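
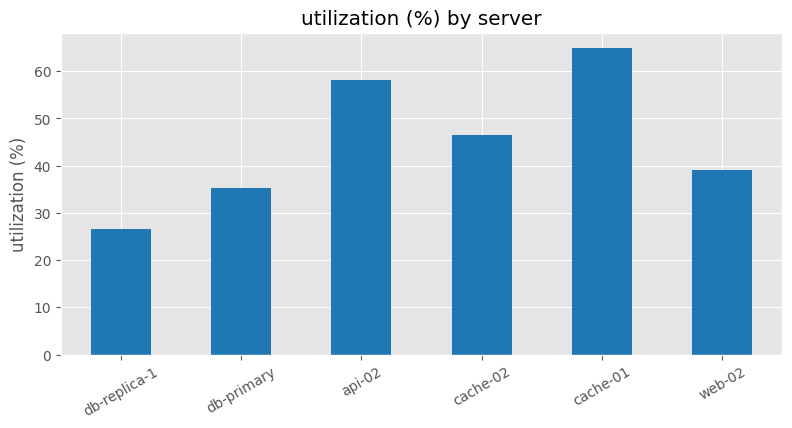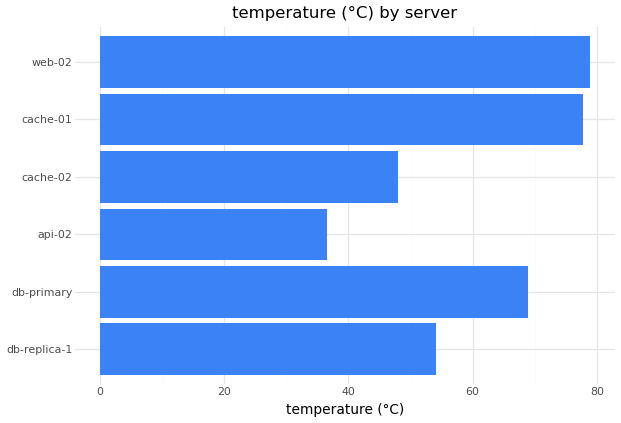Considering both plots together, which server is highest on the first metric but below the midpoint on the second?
api-02

Chart 2 median temperature (°C) ≈ 60; below-median servers: db-replica-1, api-02, cache-02. Among those, api-02 has the highest utilization (%) (≈ 60).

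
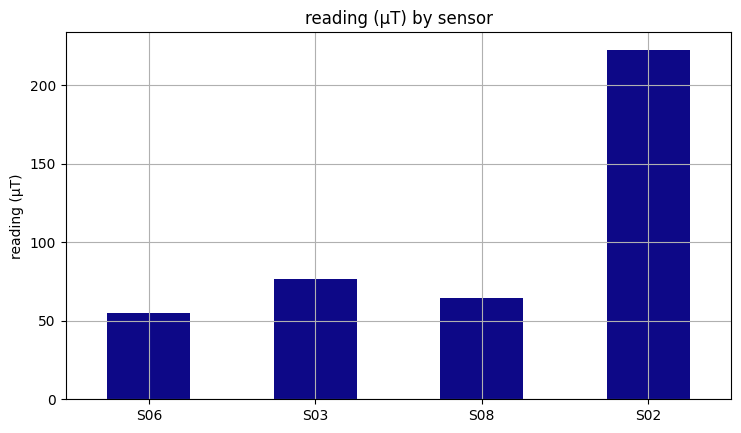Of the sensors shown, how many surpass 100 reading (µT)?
1

Above 100: S02.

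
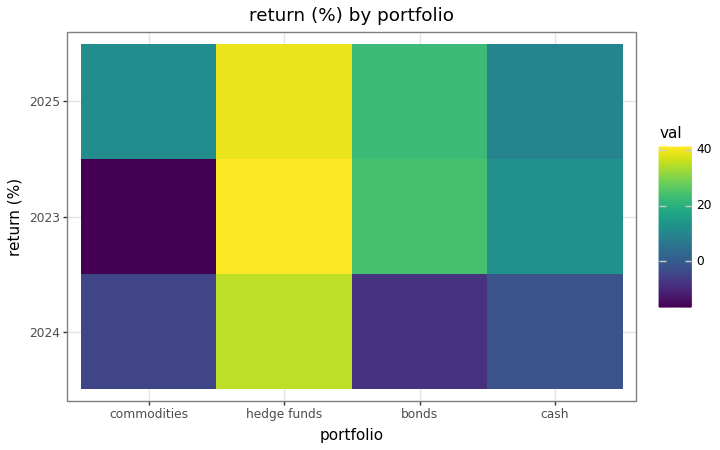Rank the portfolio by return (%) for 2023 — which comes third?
Top 4 for 2023: hedge funds ≈ 40, bonds ≈ 25, cash ≈ 10, commodities ≈ -15.

cash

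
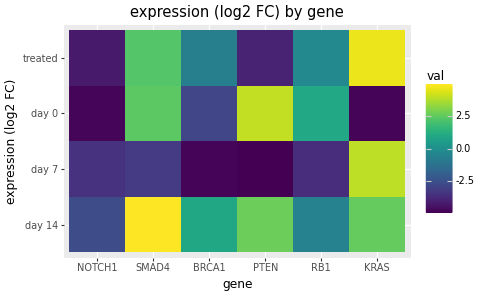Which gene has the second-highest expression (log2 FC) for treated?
Top 3 for treated: KRAS ≈ 5, SMAD4 ≈ 2, RB1 ≈ 0.

SMAD4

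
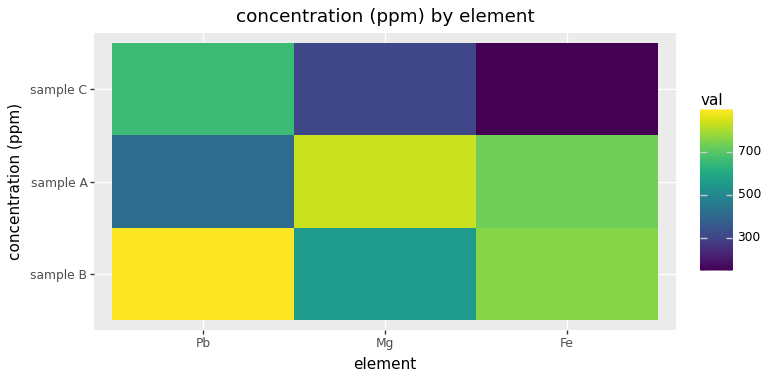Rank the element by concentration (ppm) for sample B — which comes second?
Top 3 for sample B: Pb ≈ 900, Fe ≈ 800, Mg ≈ 600.

Fe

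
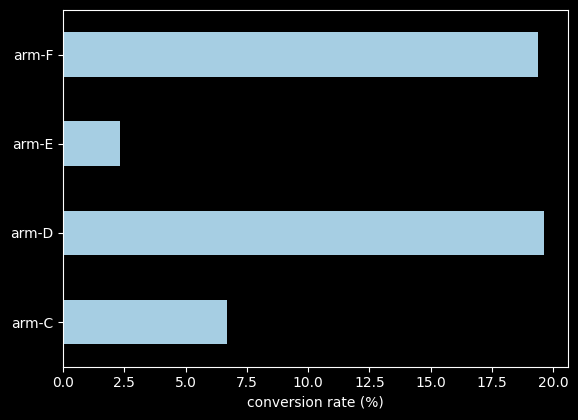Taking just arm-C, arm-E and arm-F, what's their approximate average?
≈ 9

(6 + 2 + 20) / 3 ≈ 9.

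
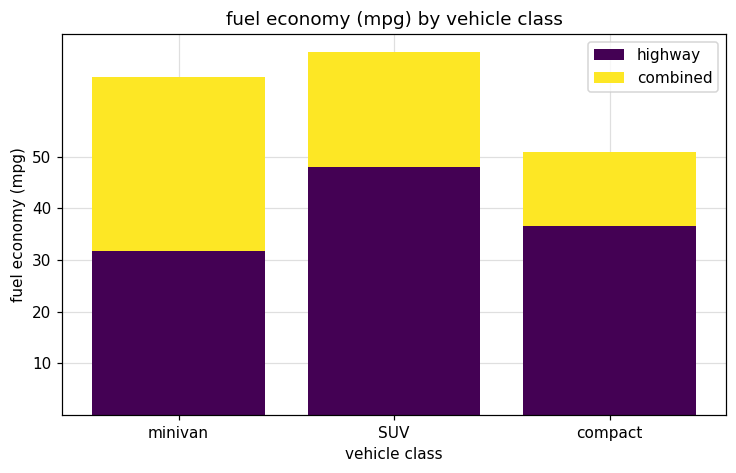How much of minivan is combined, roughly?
≈ 40

combined top ≈ 70, bottom ≈ 30; segment ≈ 40.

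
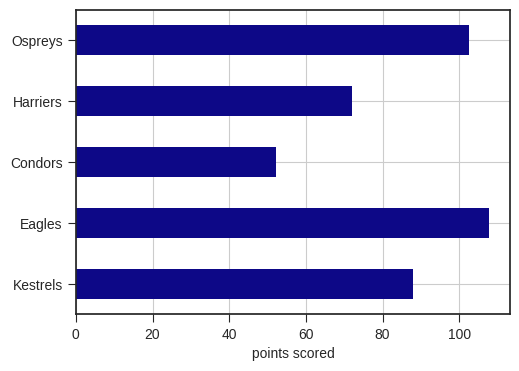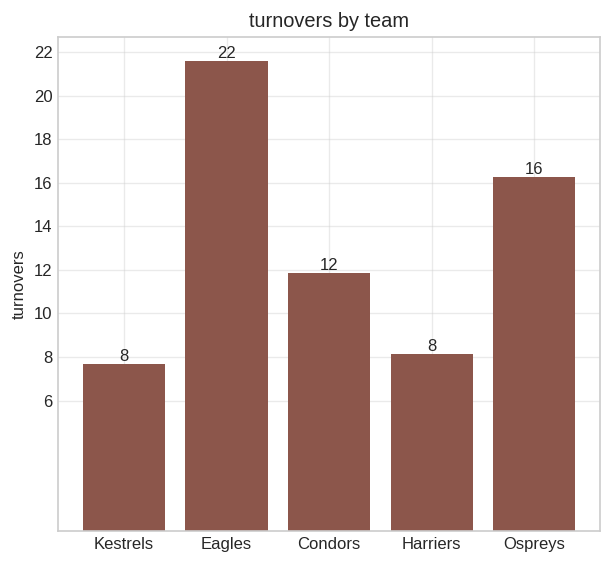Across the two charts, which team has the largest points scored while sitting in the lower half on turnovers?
Chart 2 median turnovers ≈ 12; below-median teams: Kestrels, Harriers. Among those, Kestrels has the highest points scored (≈ 90).

Kestrels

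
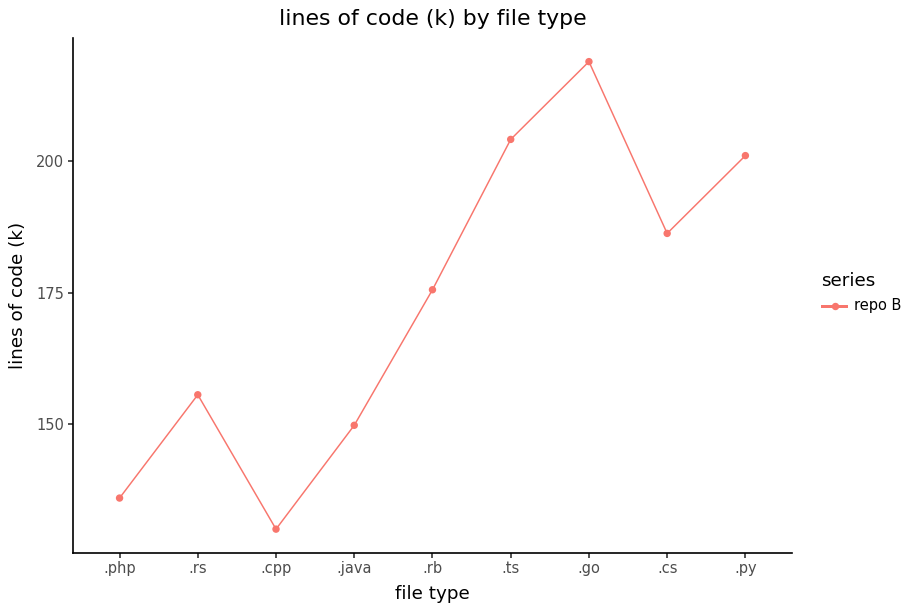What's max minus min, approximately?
Max .go ≈ 220, min .cpp ≈ 130; range ≈ 90.

≈ 90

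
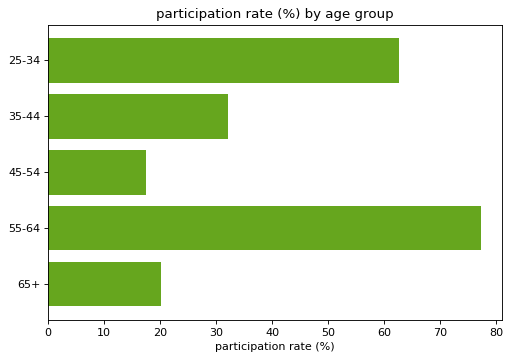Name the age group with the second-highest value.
Top 3: 55-64 ≈ 80, 25-34 ≈ 60, 35-44 ≈ 30.

25-34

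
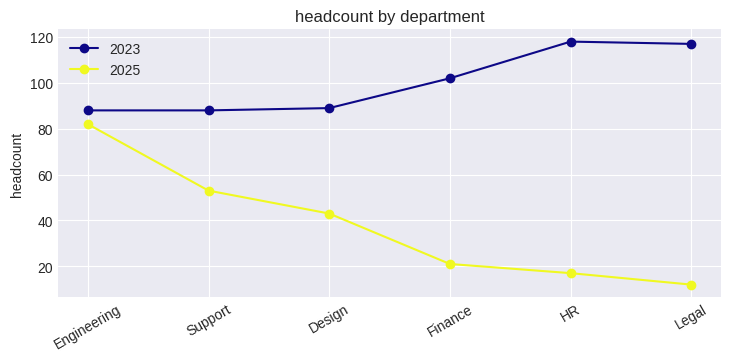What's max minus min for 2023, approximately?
≈ 30

Max HR ≈ 120, min Engineering ≈ 90; range ≈ 30.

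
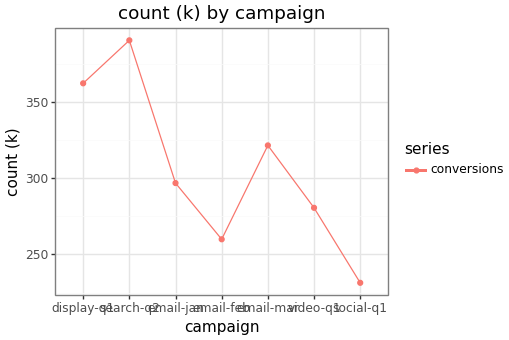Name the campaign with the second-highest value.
display-q1

Top 3: search-q2 ≈ 400, display-q1 ≈ 360, email-mar ≈ 320.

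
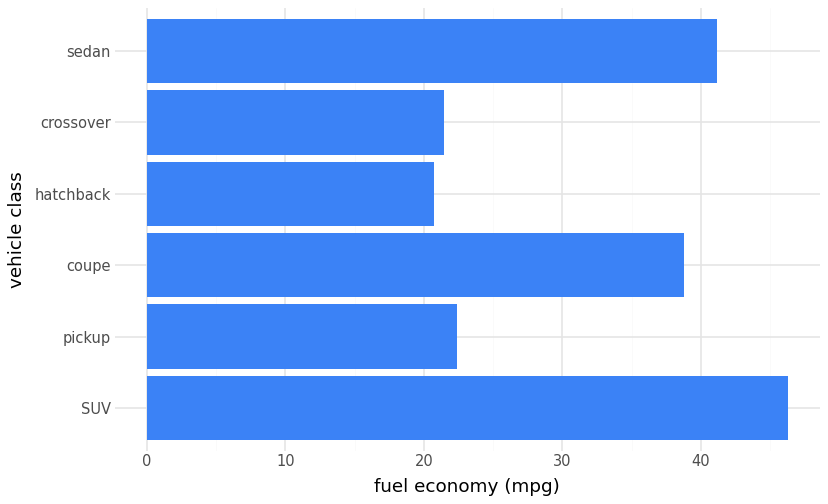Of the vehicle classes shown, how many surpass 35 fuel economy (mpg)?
3

Above 35: SUV, coupe, sedan.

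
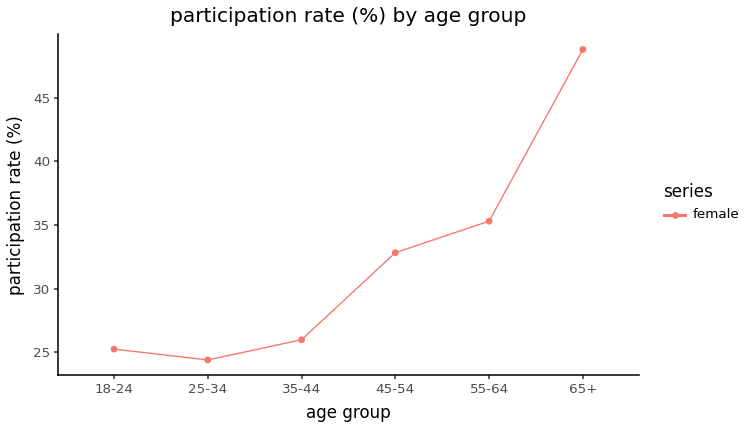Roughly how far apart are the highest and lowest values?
≈ 25

Max 65+ ≈ 50, min 25-34 ≈ 25; range ≈ 25.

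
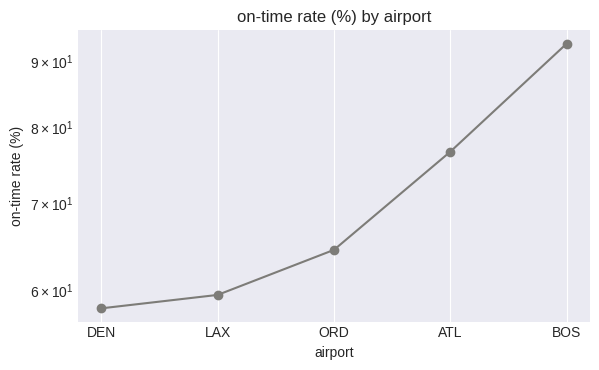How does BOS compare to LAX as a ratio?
≈ 1.58×

BOS ≈ 95, LAX ≈ 60; 95/60 ≈ 1.58.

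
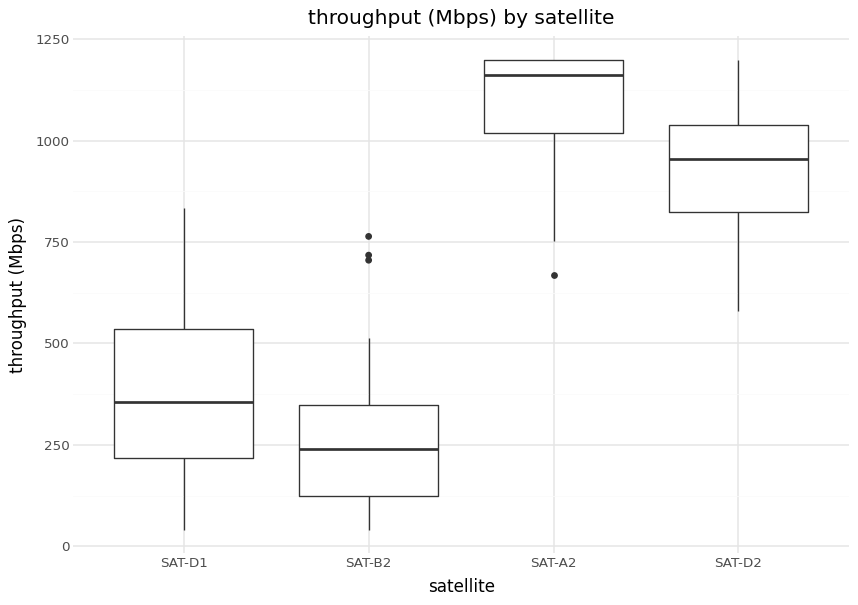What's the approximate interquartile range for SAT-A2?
Q3 ≈ 1200, Q1 ≈ 1000; IQR ≈ 200.

≈ 200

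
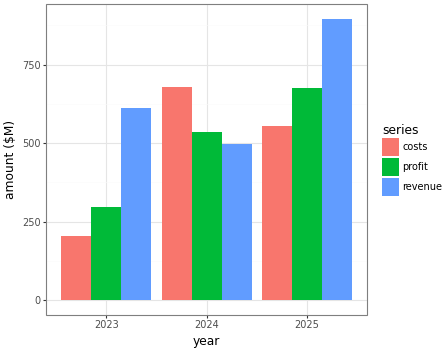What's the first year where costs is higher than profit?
2024

2023: costs ≈ 200 vs profit ≈ 300 (not yet); 2024: costs ≈ 700 vs profit ≈ 500 (first crossover).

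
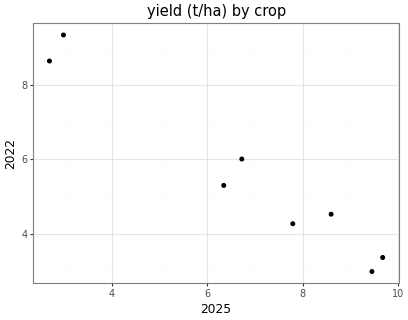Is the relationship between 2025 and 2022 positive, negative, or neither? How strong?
negative, strong

Points are negatively correlated; strong (|r| ≈ 1.0).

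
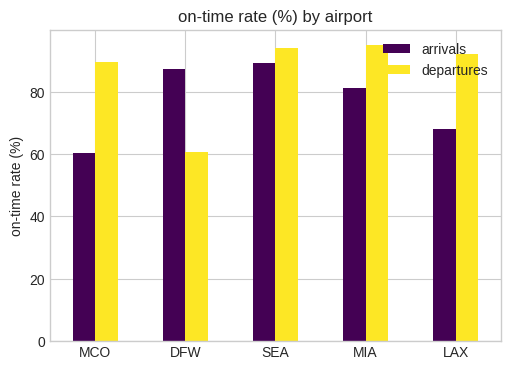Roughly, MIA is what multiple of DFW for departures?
MIA ≈ 100, DFW ≈ 60; 100/60 ≈ 1.67.

≈ 1.67×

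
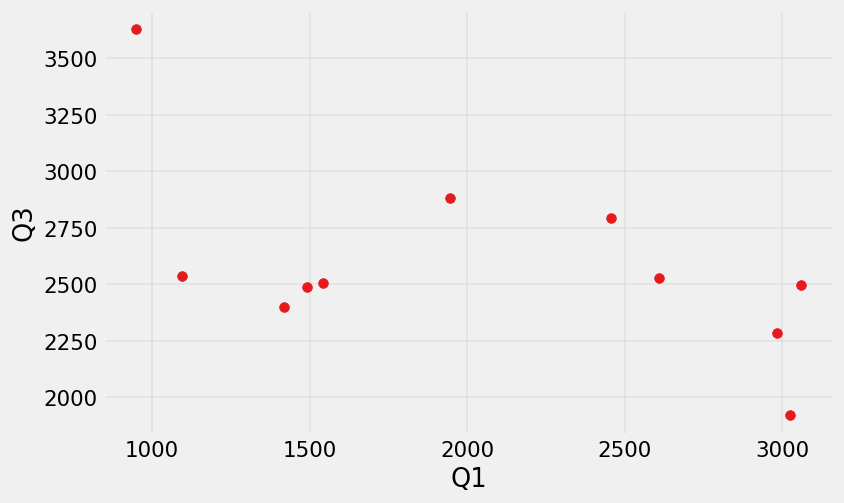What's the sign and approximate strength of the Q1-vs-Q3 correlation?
Points are negatively correlated; moderate (|r| ≈ 0.6).

negative, moderate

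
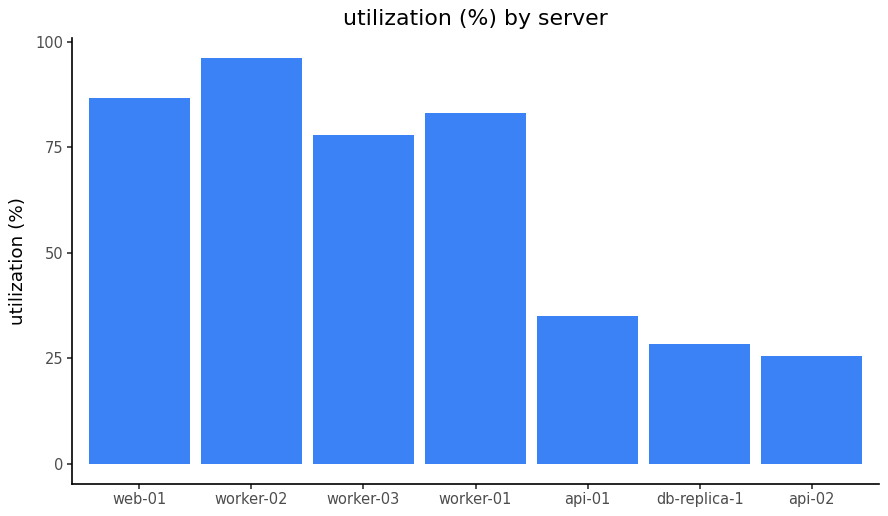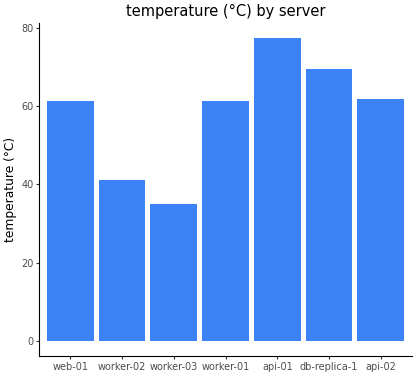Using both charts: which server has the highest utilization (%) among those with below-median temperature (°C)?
Chart 2 median temperature (°C) ≈ 60; below-median servers: web-01, worker-02, worker-03. Among those, worker-02 has the highest utilization (%) (≈ 100).

worker-02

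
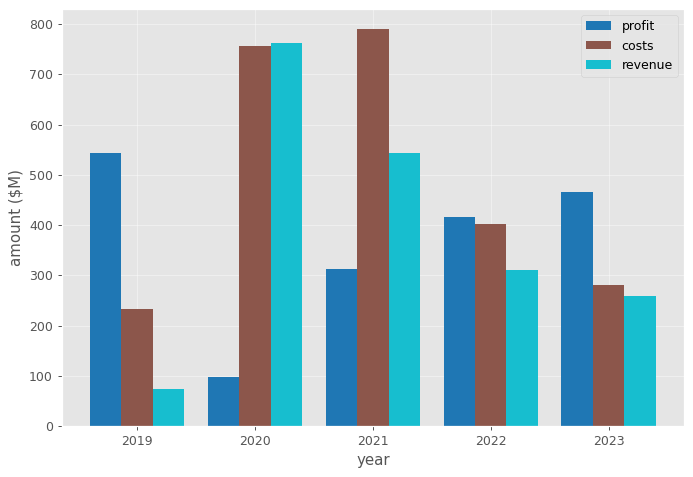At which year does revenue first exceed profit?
2020

2019: revenue ≈ 100 vs profit ≈ 500 (not yet); 2020: revenue ≈ 800 vs profit ≈ 100 (first crossover).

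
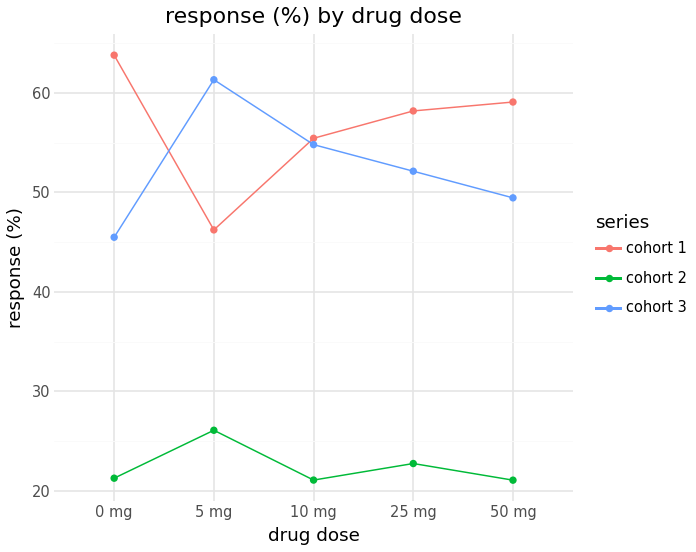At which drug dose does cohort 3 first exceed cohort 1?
5 mg

0 mg: cohort 3 ≈ 45 vs cohort 1 ≈ 65 (not yet); 5 mg: cohort 3 ≈ 60 vs cohort 1 ≈ 45 (first crossover).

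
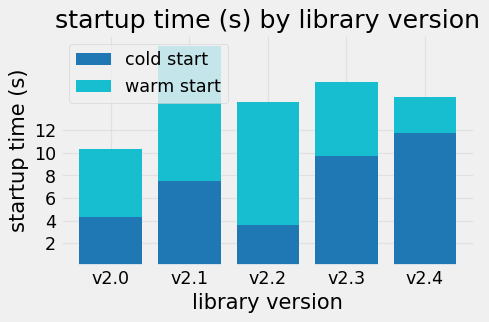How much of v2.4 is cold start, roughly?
≈ 12

cold start top ≈ 12, bottom ≈ 0; segment ≈ 12.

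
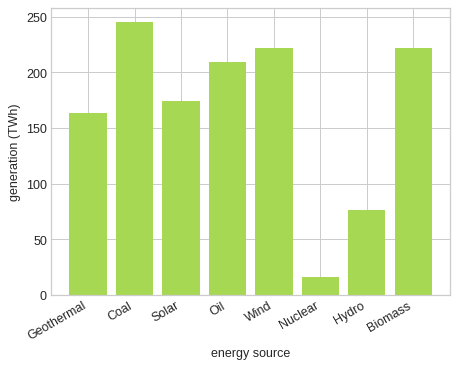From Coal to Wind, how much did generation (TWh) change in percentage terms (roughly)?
Coal ≈ 250, Wind ≈ 225; (225 − 250) / 250 ≈ -10%.

≈ -10%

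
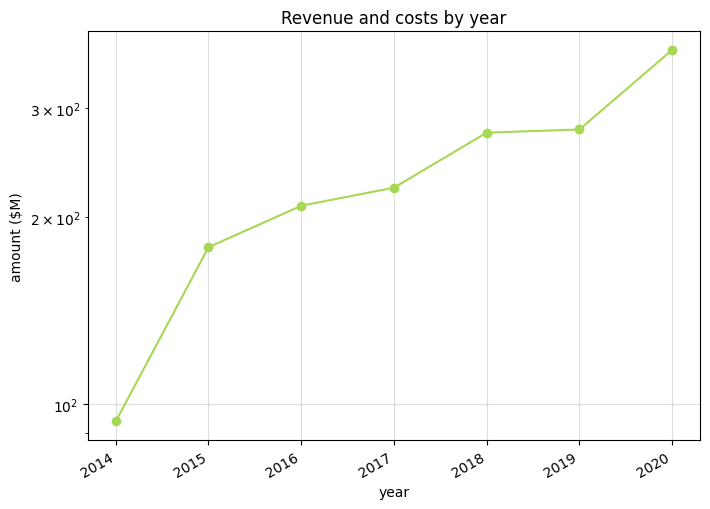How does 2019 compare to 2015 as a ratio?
≈ 1.57×

2019 ≈ 275, 2015 ≈ 175; 275/175 ≈ 1.57.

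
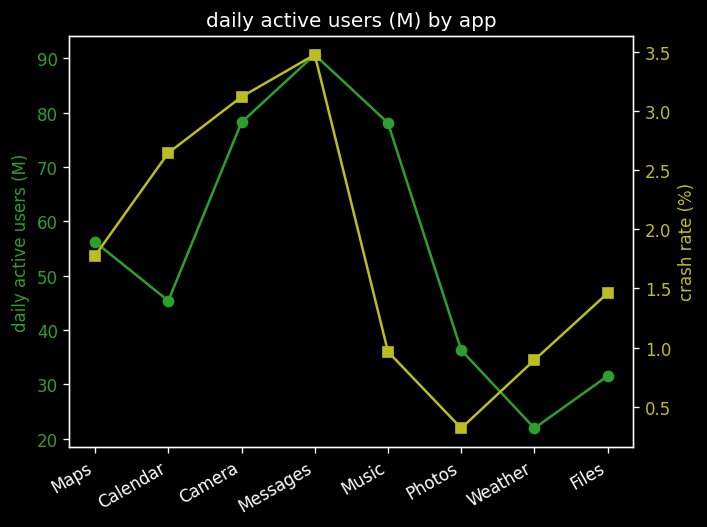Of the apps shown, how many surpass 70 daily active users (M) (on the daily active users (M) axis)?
3

Above 70: Camera, Messages, Music.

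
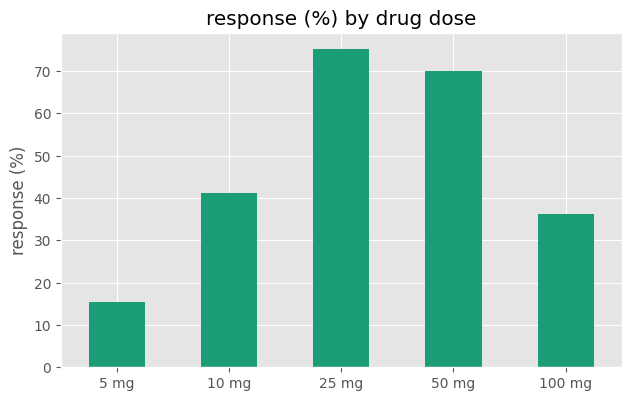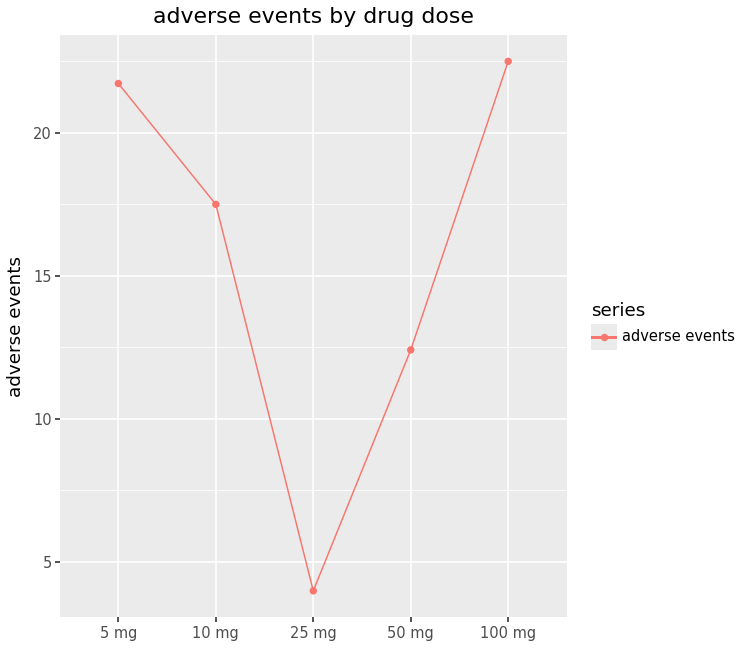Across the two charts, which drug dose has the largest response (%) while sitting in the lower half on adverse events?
Chart 2 median adverse events ≈ 15; below-median drug doses: 25 mg, 50 mg. Among those, 25 mg has the highest response (%) (≈ 80).

25 mg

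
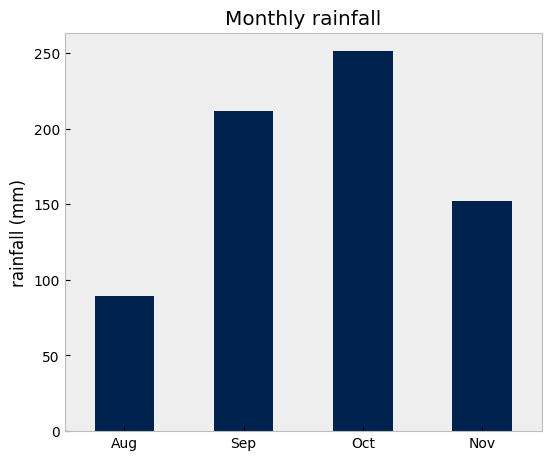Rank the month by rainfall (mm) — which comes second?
Top 3: Oct ≈ 250, Sep ≈ 200, Nov ≈ 150.

Sep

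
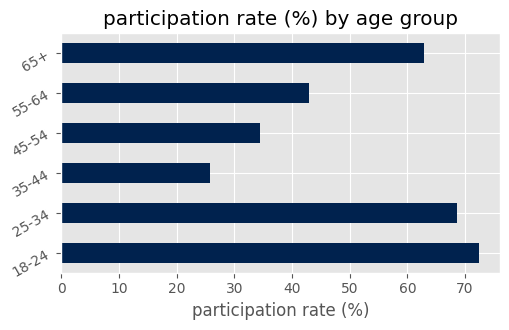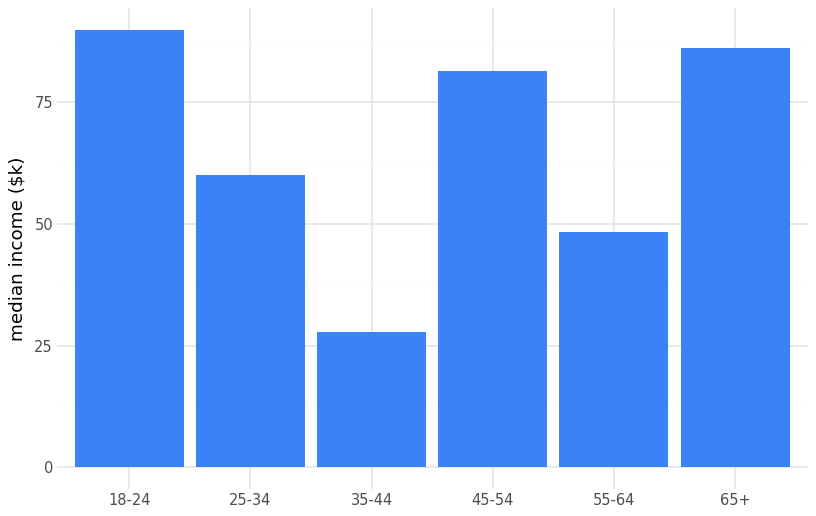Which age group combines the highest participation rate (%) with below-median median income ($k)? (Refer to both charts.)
Chart 2 median median income ($k) ≈ 70; below-median age groups: 25-34, 35-44, 55-64. Among those, 25-34 has the highest participation rate (%) (≈ 70).

25-34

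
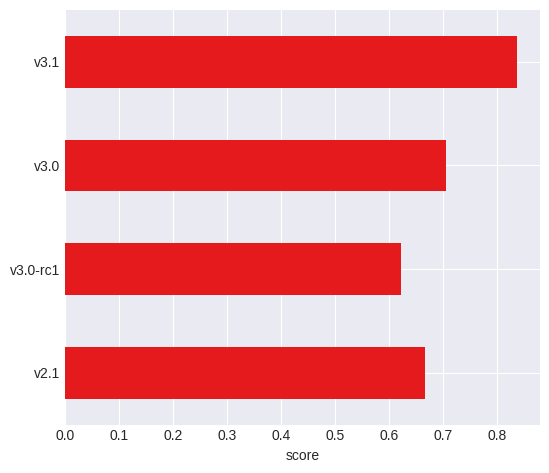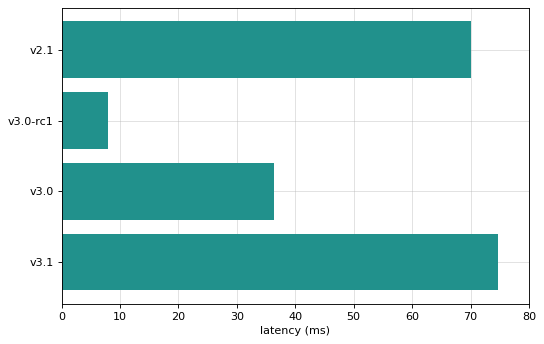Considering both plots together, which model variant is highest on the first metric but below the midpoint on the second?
v3.0

Chart 2 median latency (ms) ≈ 50; below-median model variants: v3.0-rc1, v3.0. Among those, v3.0 has the highest score (≈ 0.7).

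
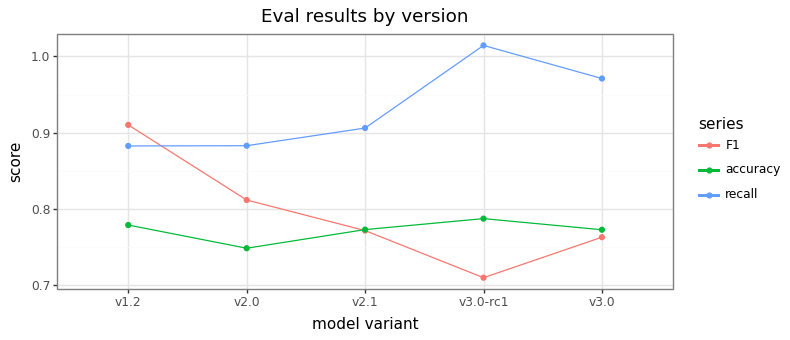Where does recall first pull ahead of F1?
v1.2: recall ≈ 0.90 vs F1 ≈ 0.90 (not yet); v2.0: recall ≈ 0.90 vs F1 ≈ 0.80 (first crossover).

v2.0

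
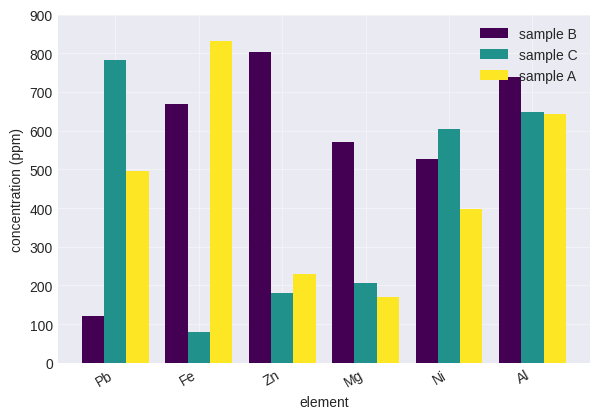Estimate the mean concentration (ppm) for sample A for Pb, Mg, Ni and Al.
≈ 425

(500 + 200 + 400 + 600) / 4 ≈ 425.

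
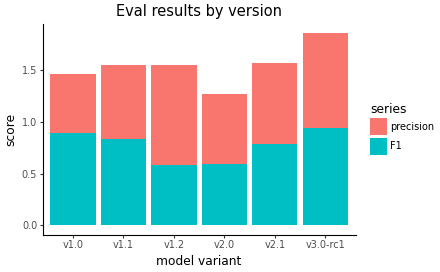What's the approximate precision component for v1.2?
precision top ≈ 1.6, bottom ≈ 0.6; segment ≈ 1.0.

≈ 1.0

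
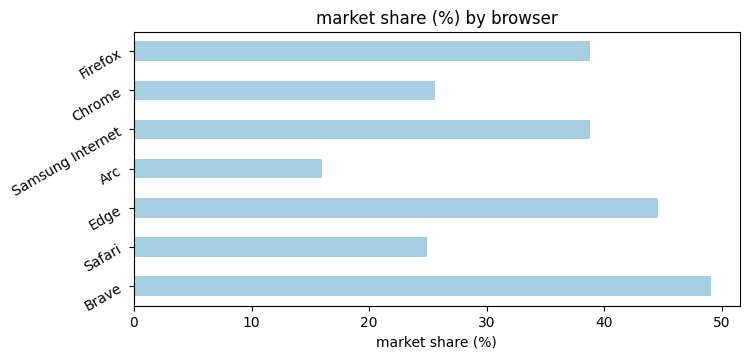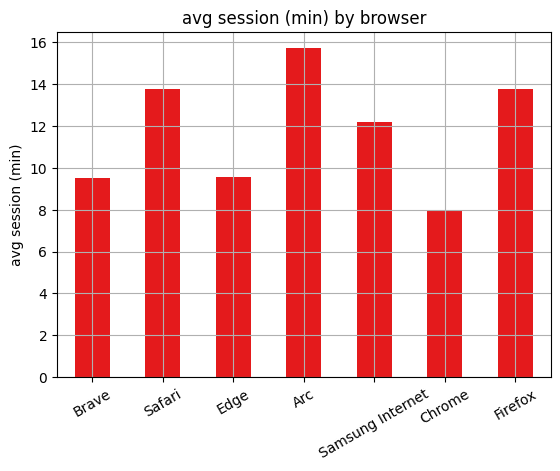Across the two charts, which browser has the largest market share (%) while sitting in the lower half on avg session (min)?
Brave

Chart 2 median avg session (min) ≈ 12; below-median browsers: Brave, Edge, Chrome. Among those, Brave has the highest market share (%) (≈ 50).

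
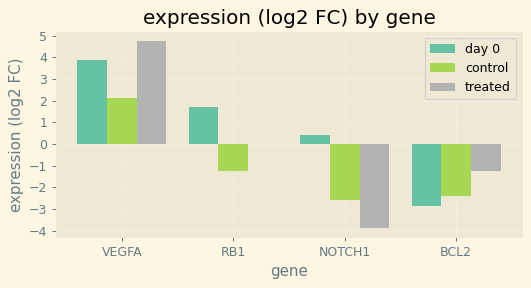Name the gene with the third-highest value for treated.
Top 4 for treated: VEGFA ≈ 5, RB1 ≈ 0, BCL2 ≈ -1, NOTCH1 ≈ -4.

BCL2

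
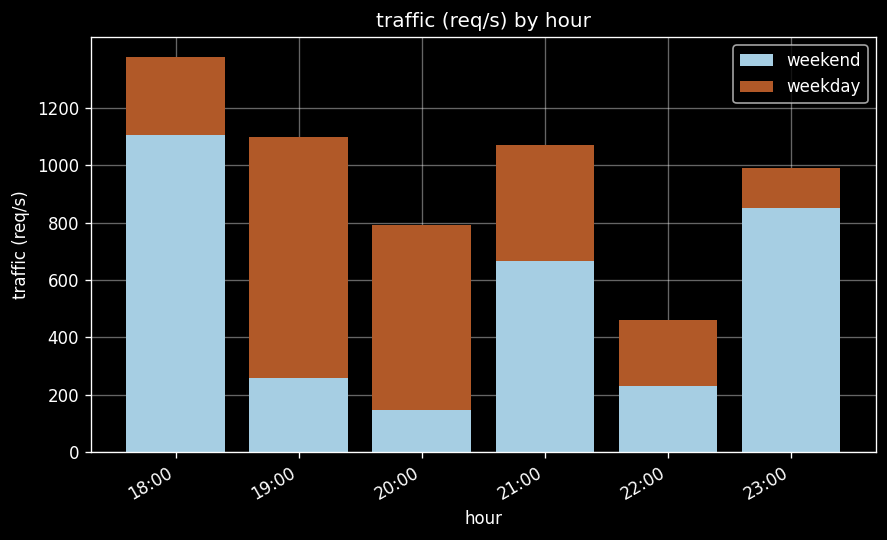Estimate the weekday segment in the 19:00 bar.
≈ 1000

weekday top ≈ 1200, bottom ≈ 200; segment ≈ 1000.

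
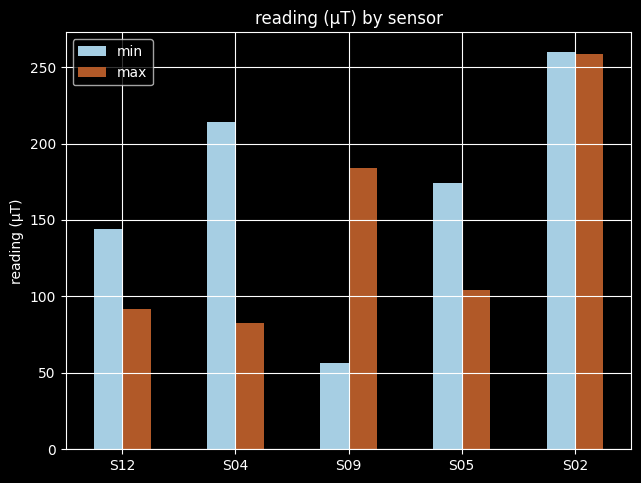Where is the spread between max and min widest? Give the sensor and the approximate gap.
S04: max ≈ 75, min ≈ 225 → gap ≈ 150. Next-largest (S09) is only ≈ 125.

S04, ≈ 150 µT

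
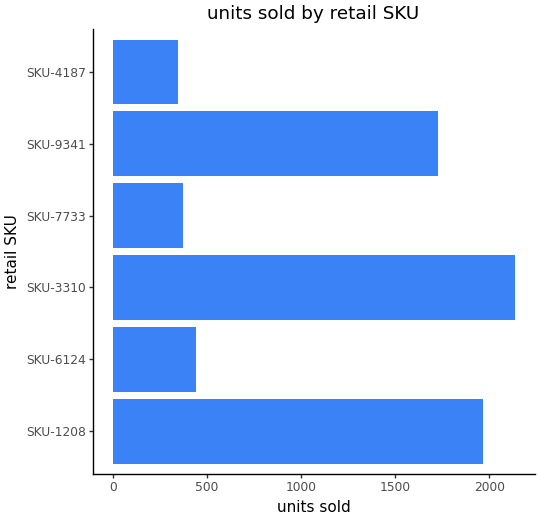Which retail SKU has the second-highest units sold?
SKU-1208

Top 3: SKU-3310 ≈ 2200, SKU-1208 ≈ 2000, SKU-9341 ≈ 1800.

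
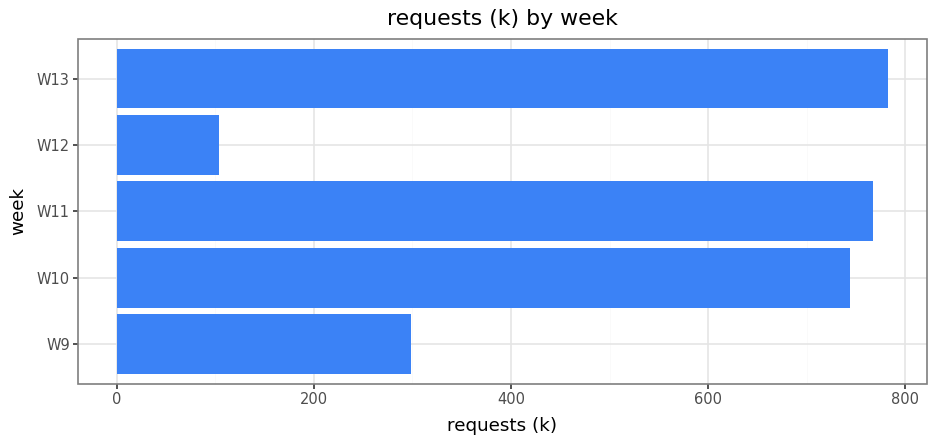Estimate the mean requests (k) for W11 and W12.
≈ 450

(800 + 100) / 2 ≈ 450.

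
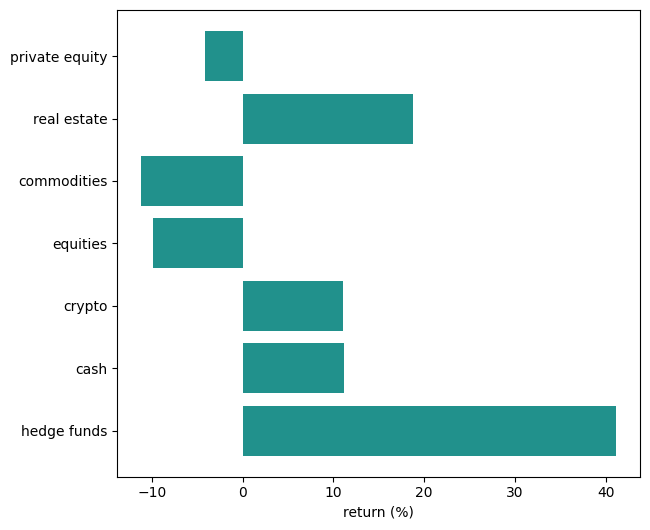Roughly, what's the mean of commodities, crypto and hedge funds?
≈ 13

(-10 + 10 + 40) / 3 ≈ 13.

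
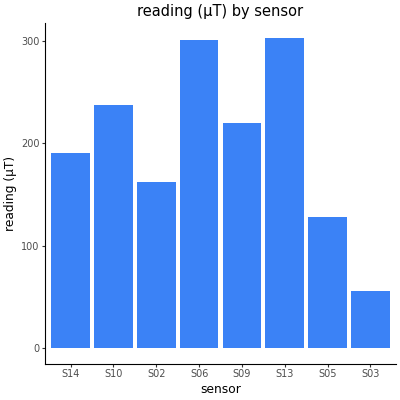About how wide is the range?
Max S13 ≈ 300, min S03 ≈ 50; range ≈ 250.

≈ 250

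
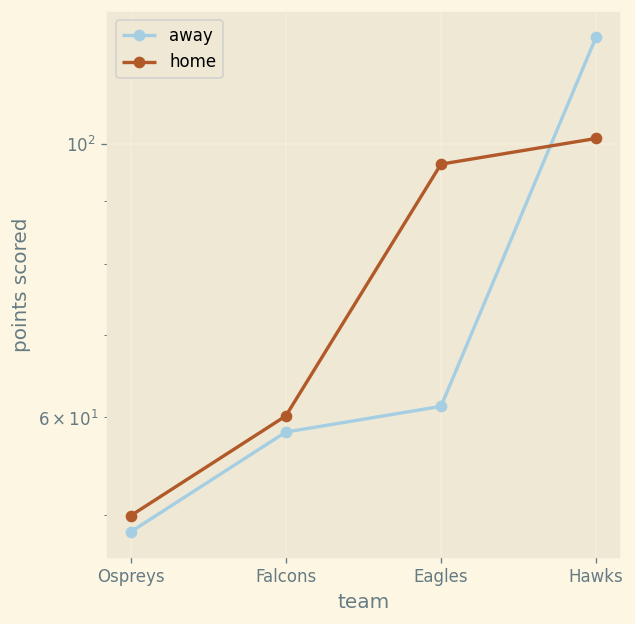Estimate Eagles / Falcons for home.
Eagles ≈ 100, Falcons ≈ 60; 100/60 ≈ 1.67.

≈ 1.67×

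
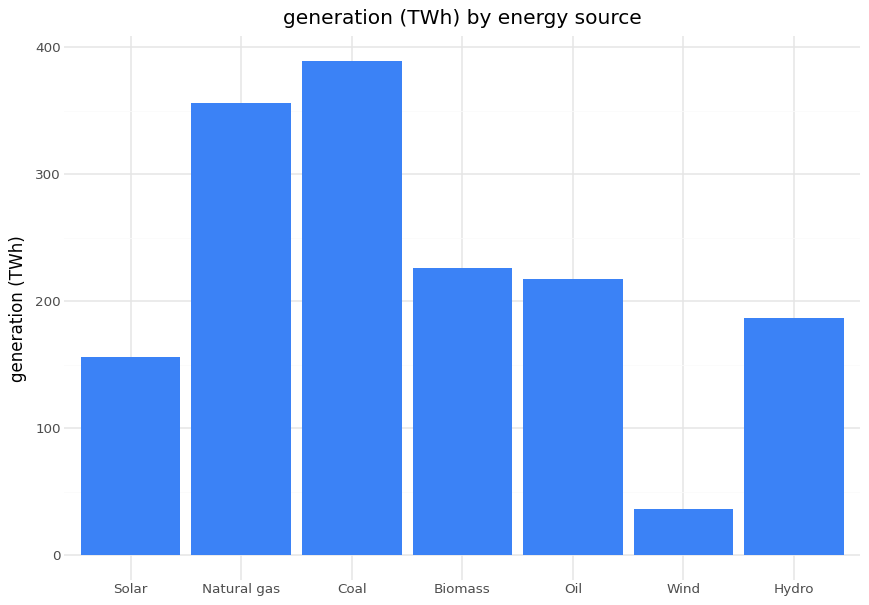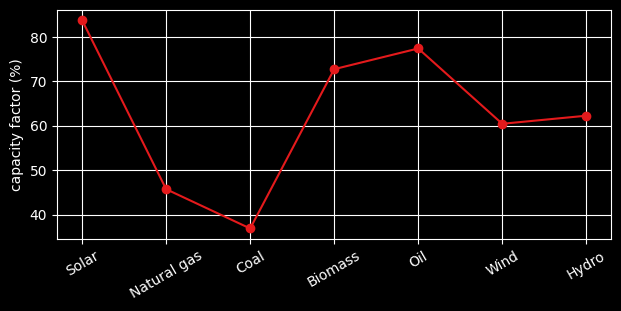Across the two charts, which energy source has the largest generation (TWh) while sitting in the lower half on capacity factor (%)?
Chart 2 median capacity factor (%) ≈ 60; below-median energy sources: Natural gas, Coal, Wind. Among those, Coal has the highest generation (TWh) (≈ 400).

Coal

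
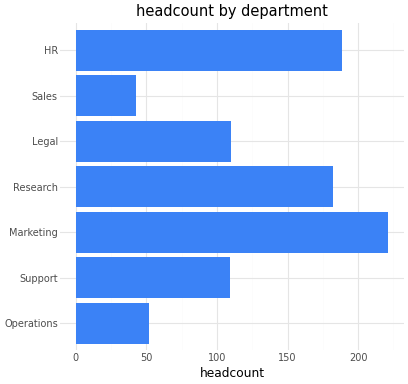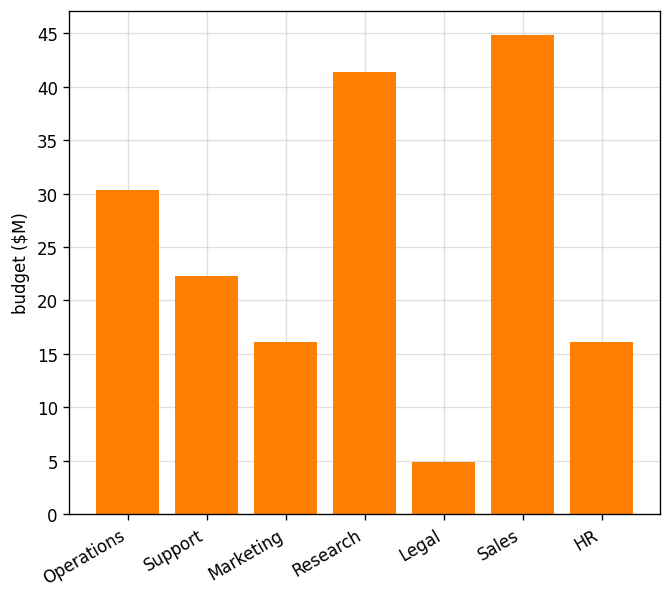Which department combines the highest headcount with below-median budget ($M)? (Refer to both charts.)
Marketing

Chart 2 median budget ($M) ≈ 20; below-median departments: Marketing, Legal, HR. Among those, Marketing has the highest headcount (≈ 225).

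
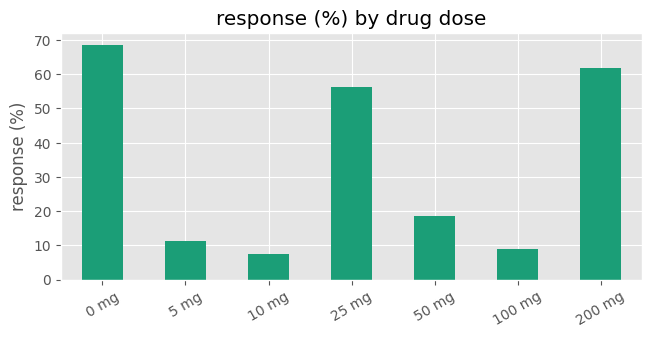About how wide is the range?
Max 0 mg ≈ 70, min 10 mg ≈ 10; range ≈ 60.

≈ 60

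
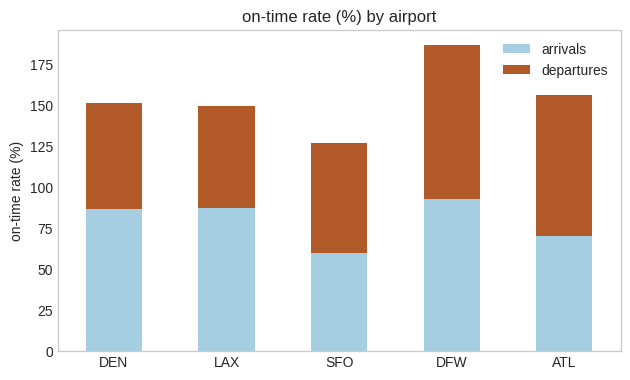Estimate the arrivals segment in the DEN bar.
≈ 80

arrivals top ≈ 80, bottom ≈ 0; segment ≈ 80.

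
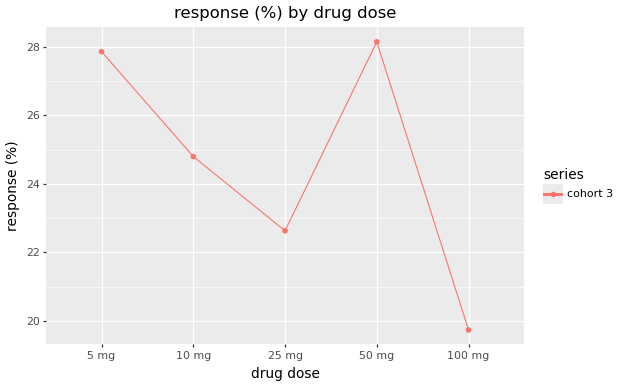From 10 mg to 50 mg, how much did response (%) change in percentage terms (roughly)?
10 mg ≈ 25, 50 mg ≈ 28; (28 − 25) / 25 ≈ +12%.

≈ +12%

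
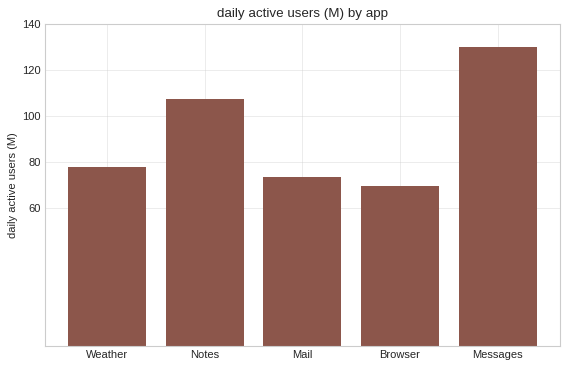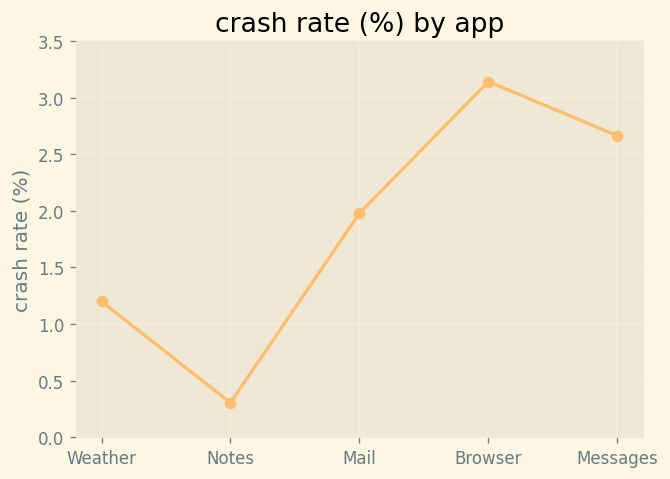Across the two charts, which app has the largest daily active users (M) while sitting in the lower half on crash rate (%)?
Notes

Chart 2 median crash rate (%) ≈ 2; below-median apps: Weather, Notes. Among those, Notes has the highest daily active users (M) (≈ 100).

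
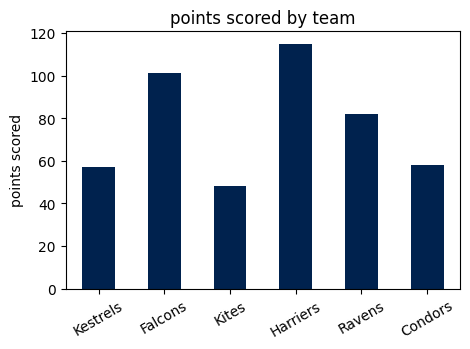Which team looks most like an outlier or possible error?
Harriers ≈ 120; the rest sit between ≈ 50 and ≈ 100.

Harriers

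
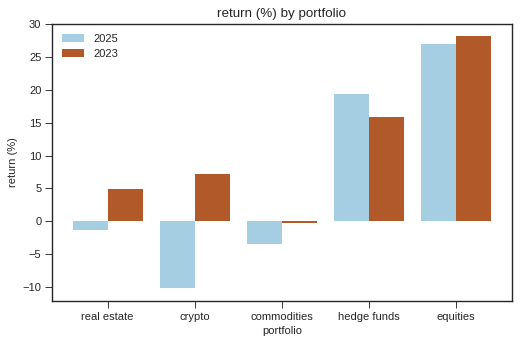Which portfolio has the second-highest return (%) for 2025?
Top 3 for 2025: equities ≈ 25, hedge funds ≈ 20, real estate ≈ 0.

hedge funds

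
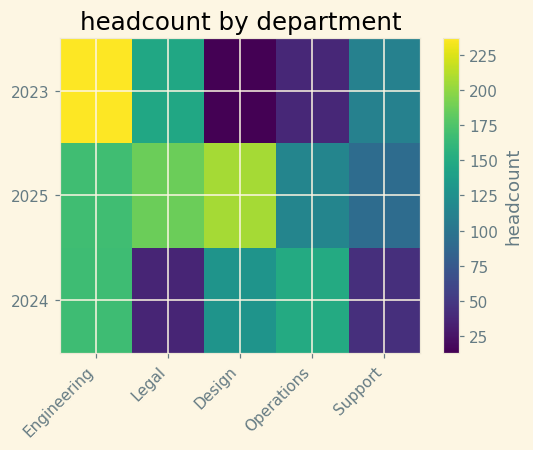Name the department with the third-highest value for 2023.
Support

Top 4 for 2023: Engineering ≈ 240, Legal ≈ 140, Support ≈ 120, Operations ≈ 40.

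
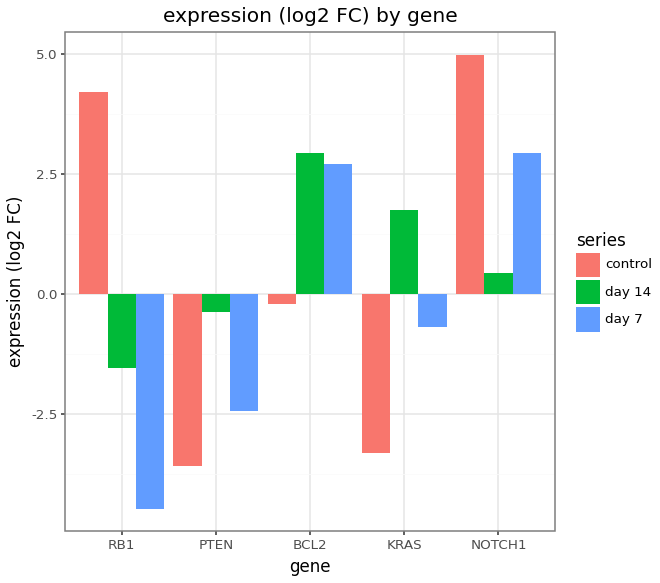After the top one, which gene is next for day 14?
Top 3 for day 14: BCL2 ≈ 3, KRAS ≈ 2, NOTCH1 ≈ 0.

KRAS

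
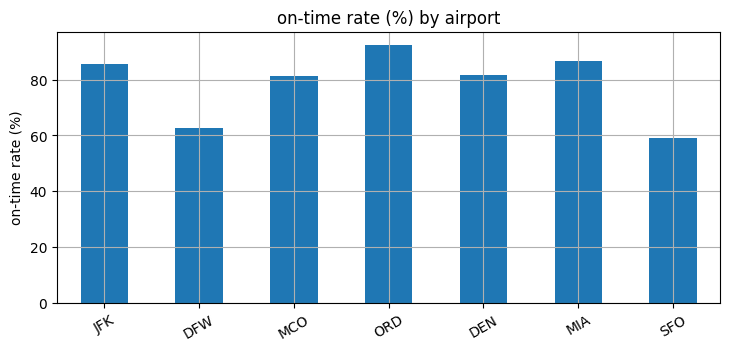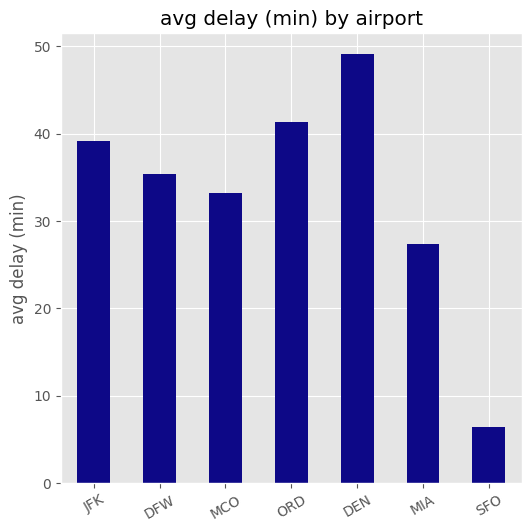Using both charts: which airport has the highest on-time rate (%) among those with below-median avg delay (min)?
MIA

Chart 2 median avg delay (min) ≈ 35; below-median airports: MCO, MIA, SFO. Among those, MIA has the highest on-time rate (%) (≈ 90).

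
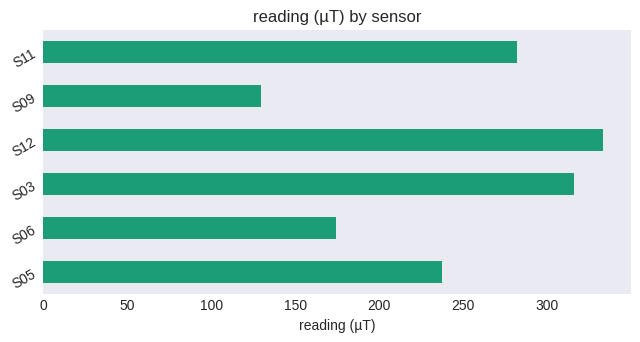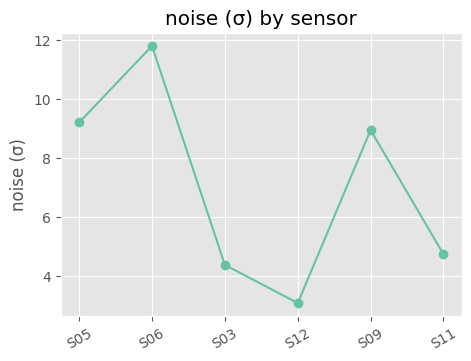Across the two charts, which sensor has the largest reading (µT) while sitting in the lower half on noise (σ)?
S12

Chart 2 median noise (σ) ≈ 6; below-median sensors: S03, S12, S11. Among those, S12 has the highest reading (µT) (≈ 350).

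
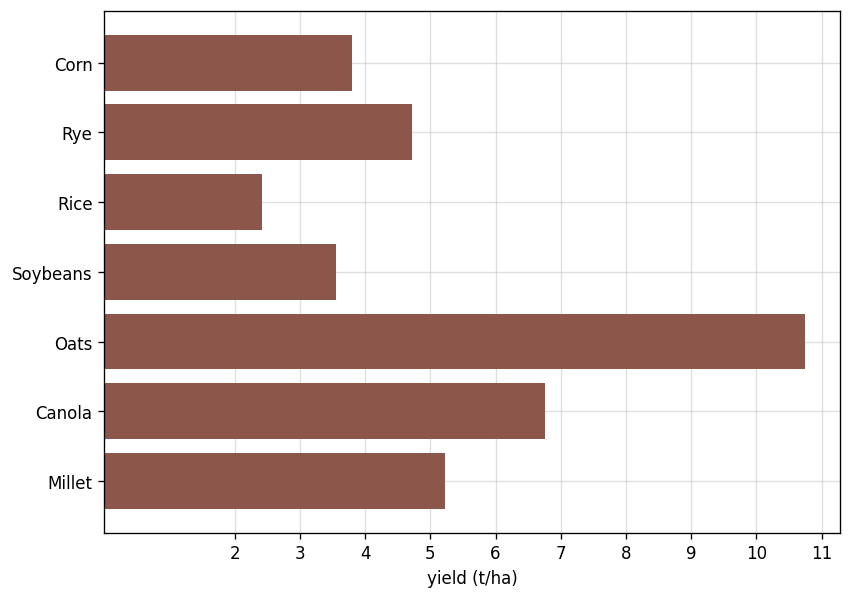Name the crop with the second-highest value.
Canola

Top 3: Oats ≈ 11, Canola ≈ 7, Millet ≈ 5.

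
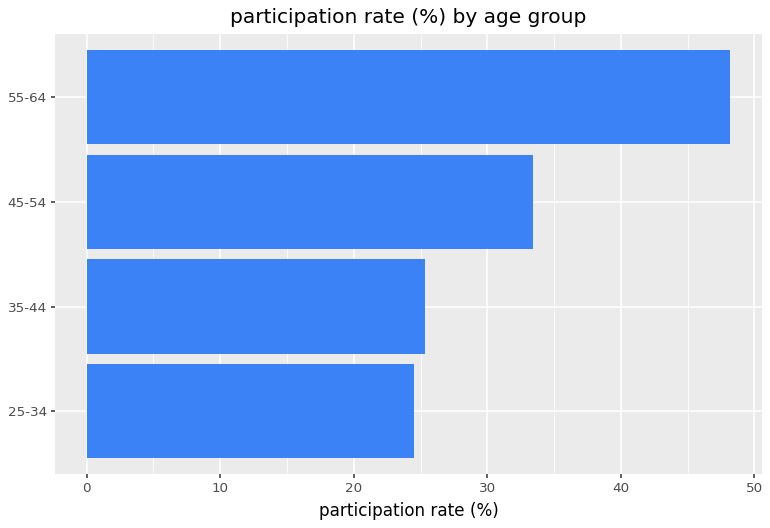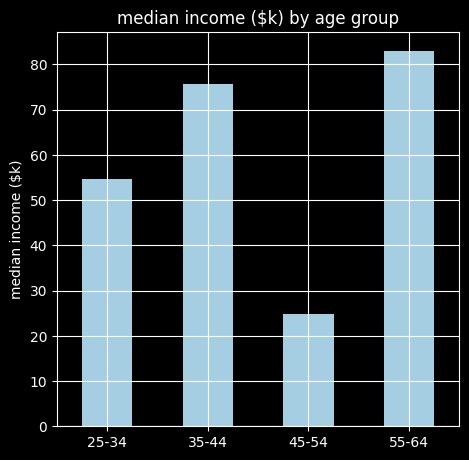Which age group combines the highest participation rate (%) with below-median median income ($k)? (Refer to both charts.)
Chart 2 median median income ($k) ≈ 70; below-median age groups: 25-34, 45-54. Among those, 45-54 has the highest participation rate (%) (≈ 35).

45-54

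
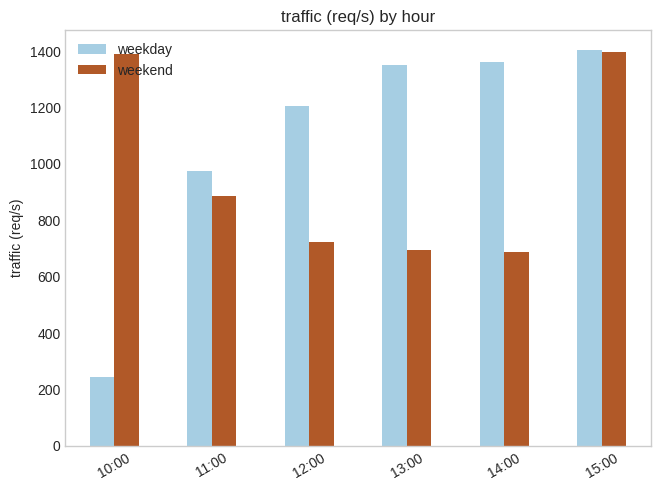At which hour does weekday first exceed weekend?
11:00

10:00: weekday ≈ 200 vs weekend ≈ 1400 (not yet); 11:00: weekday ≈ 1000 vs weekend ≈ 800 (first crossover).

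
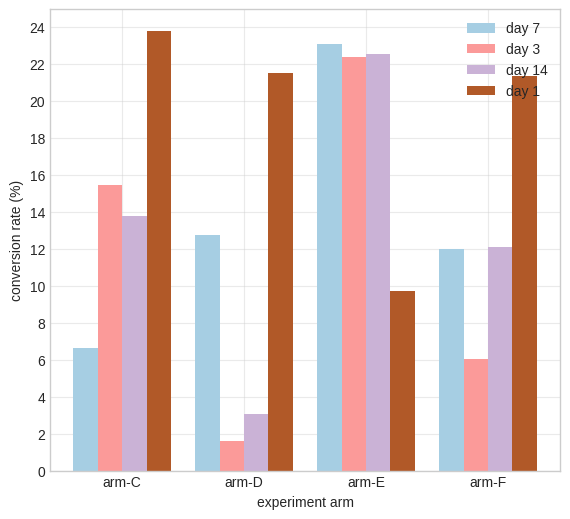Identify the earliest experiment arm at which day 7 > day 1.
arm-E

arm-D: day 7 ≈ 12 vs day 1 ≈ 22 (not yet); arm-E: day 7 ≈ 24 vs day 1 ≈ 10 (first crossover).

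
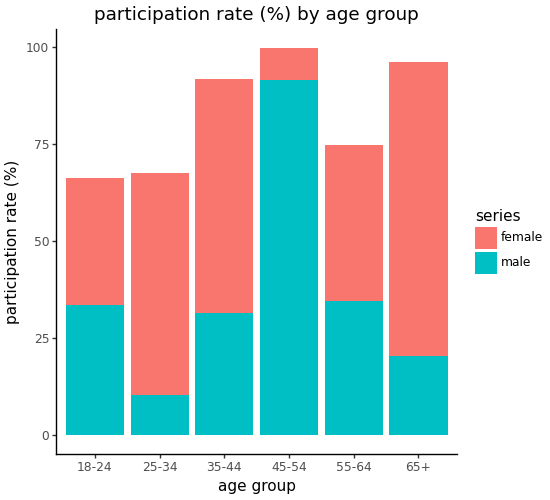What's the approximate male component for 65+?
male top ≈ 20, bottom ≈ 0; segment ≈ 20.

≈ 20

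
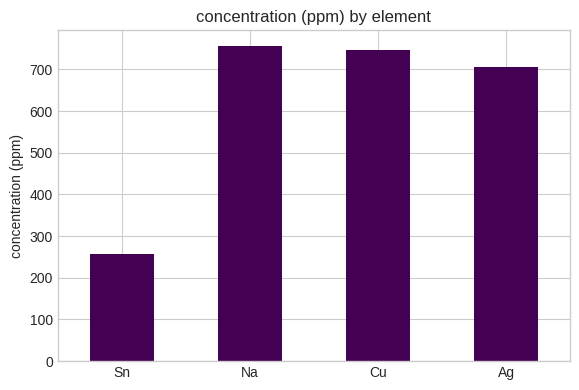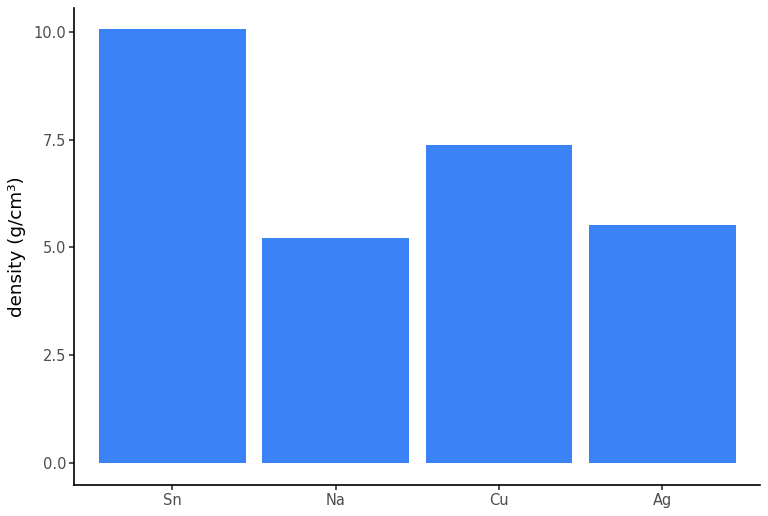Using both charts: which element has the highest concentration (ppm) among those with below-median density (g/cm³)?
Chart 2 median density (g/cm³) ≈ 6; below-median elements: Na, Ag. Among those, Na has the highest concentration (ppm) (≈ 800).

Na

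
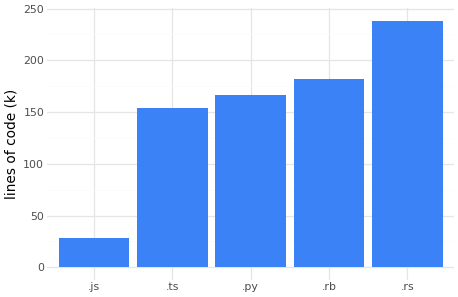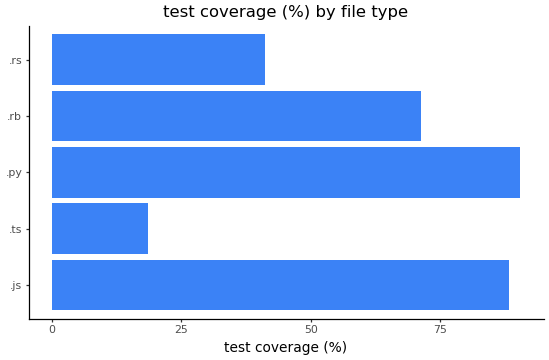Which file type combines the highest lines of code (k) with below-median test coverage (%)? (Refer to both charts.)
Chart 2 median test coverage (%) ≈ 70; below-median file types: .ts, .rs. Among those, .rs has the highest lines of code (k) (≈ 250).

.rs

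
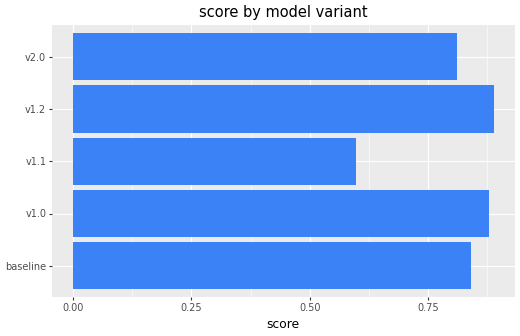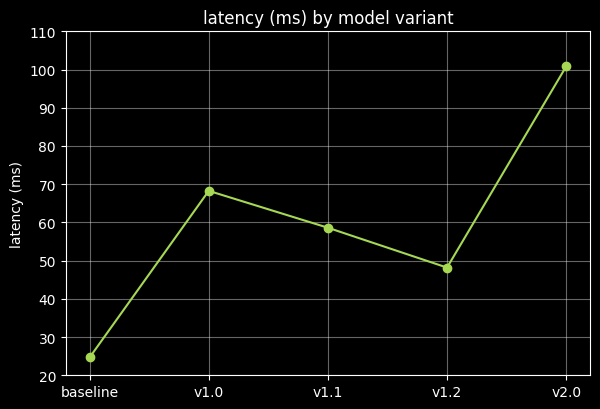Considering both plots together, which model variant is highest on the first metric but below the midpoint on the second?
v1.2

Chart 2 median latency (ms) ≈ 60; below-median model variants: baseline, v1.2. Among those, v1.2 has the highest score (≈ 0.9).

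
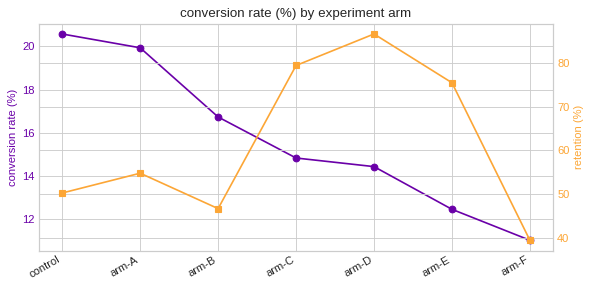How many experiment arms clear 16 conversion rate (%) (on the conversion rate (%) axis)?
Above 16: control, arm-A, arm-B.

3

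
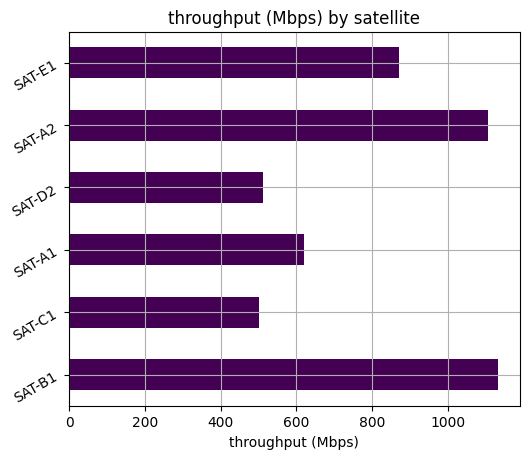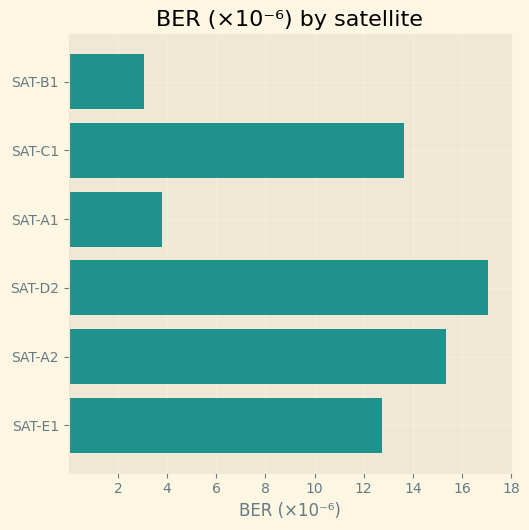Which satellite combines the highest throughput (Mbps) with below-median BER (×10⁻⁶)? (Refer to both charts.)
Chart 2 median BER (×10⁻⁶) ≈ 14; below-median satellites: SAT-B1, SAT-A1, SAT-E1. Among those, SAT-B1 has the highest throughput (Mbps) (≈ 1200).

SAT-B1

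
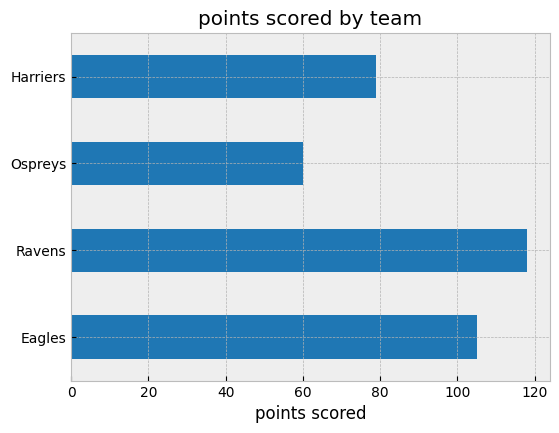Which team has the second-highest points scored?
Top 3: Ravens ≈ 120, Eagles ≈ 100, Harriers ≈ 80.

Eagles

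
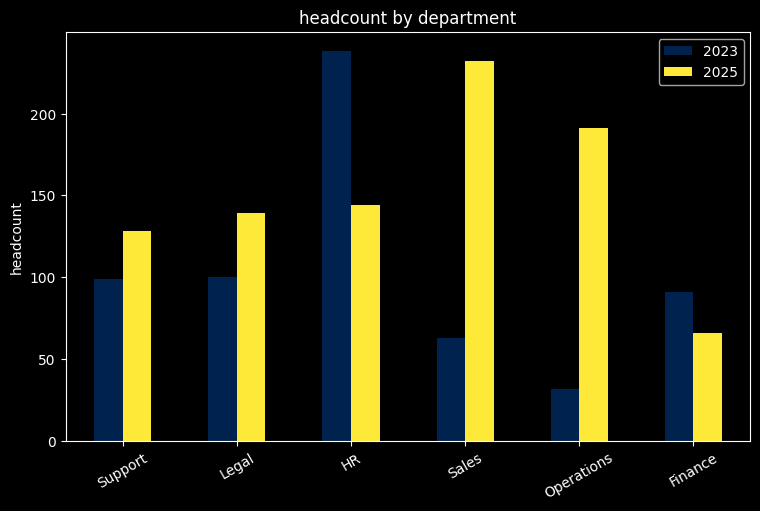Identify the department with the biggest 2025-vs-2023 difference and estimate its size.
Sales, ≈ 180

Sales: 2025 ≈ 240, 2023 ≈ 60 → gap ≈ 180. Next-largest (Operations) is only ≈ 160.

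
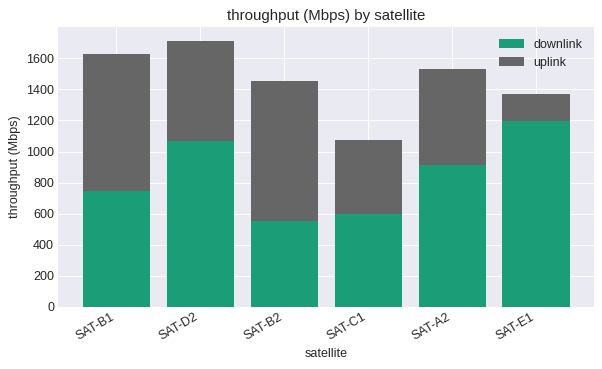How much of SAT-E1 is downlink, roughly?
≈ 1200

downlink top ≈ 1200, bottom ≈ 0; segment ≈ 1200.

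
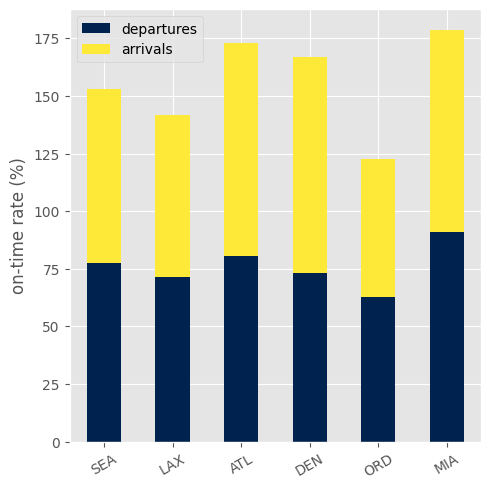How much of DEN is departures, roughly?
departures top ≈ 80, bottom ≈ 0; segment ≈ 80.

≈ 80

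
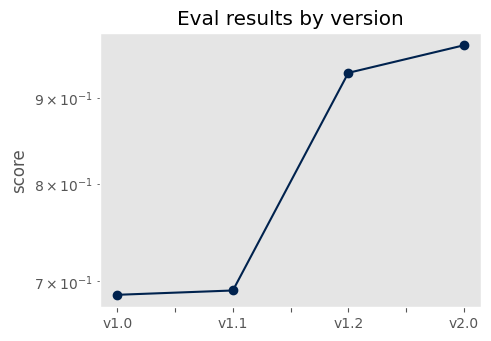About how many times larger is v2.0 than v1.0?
v2.0 ≈ 0.95, v1.0 ≈ 0.70; 0.95/0.70 ≈ 1.36.

≈ 1.36×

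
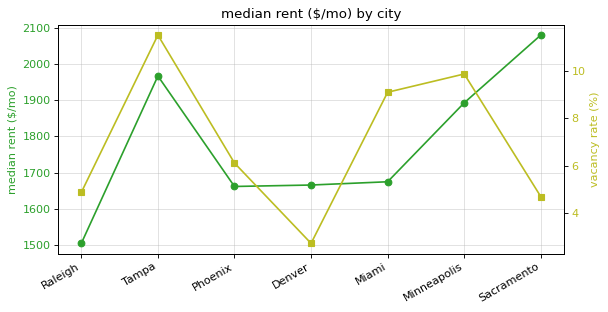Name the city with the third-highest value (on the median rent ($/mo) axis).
Minneapolis

Top 4 (on the median rent ($/mo) axis): Sacramento ≈ 2100, Tampa ≈ 1950, Minneapolis ≈ 1900, Miami ≈ 1700.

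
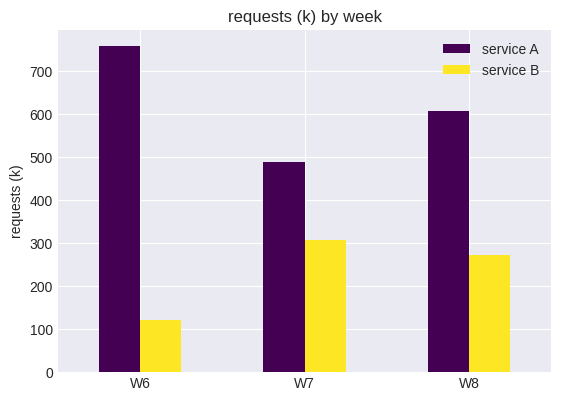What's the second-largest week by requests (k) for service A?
W8

Top 3 for service A: W6 ≈ 800, W8 ≈ 600, W7 ≈ 500.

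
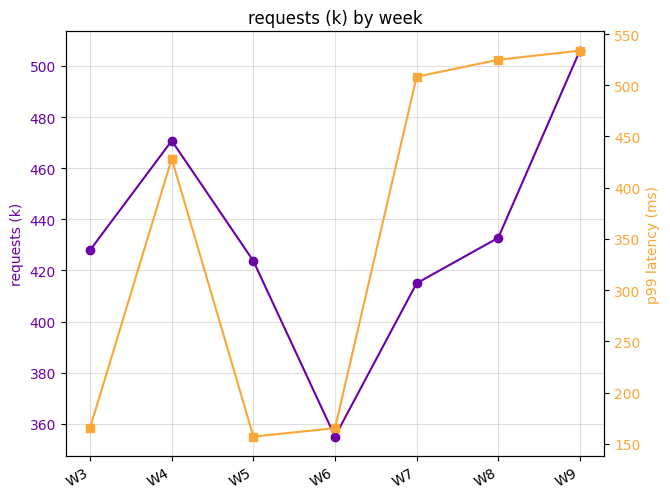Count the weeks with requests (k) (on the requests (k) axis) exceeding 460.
2

Above 460: W4, W9.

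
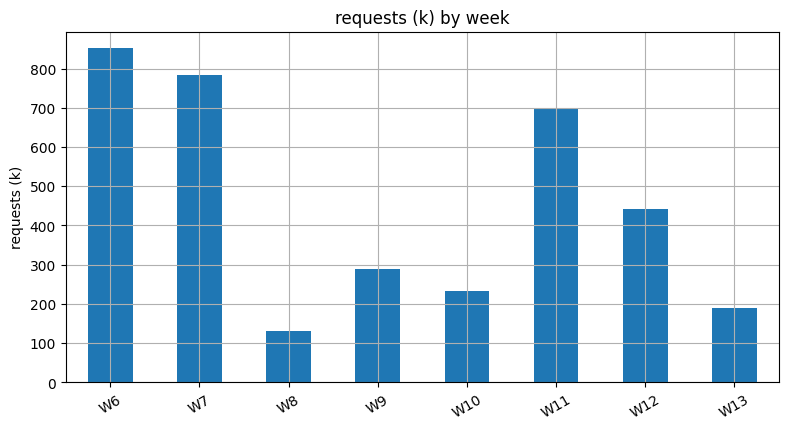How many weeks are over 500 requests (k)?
Above 500: W6, W7, W11.

3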